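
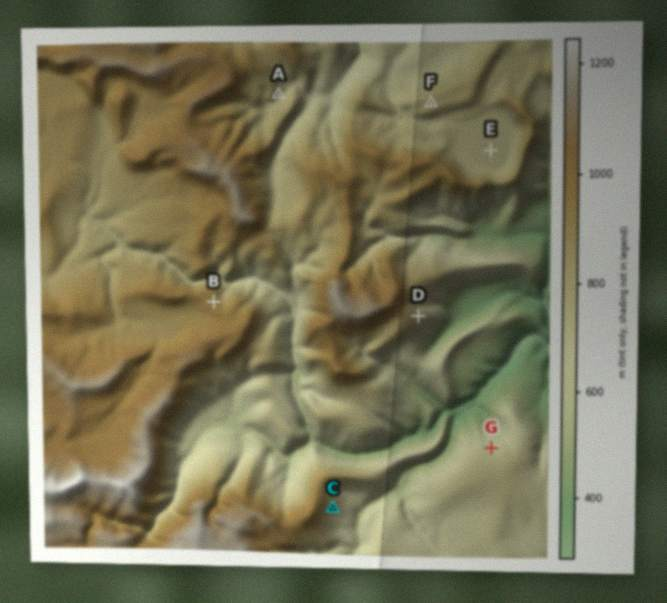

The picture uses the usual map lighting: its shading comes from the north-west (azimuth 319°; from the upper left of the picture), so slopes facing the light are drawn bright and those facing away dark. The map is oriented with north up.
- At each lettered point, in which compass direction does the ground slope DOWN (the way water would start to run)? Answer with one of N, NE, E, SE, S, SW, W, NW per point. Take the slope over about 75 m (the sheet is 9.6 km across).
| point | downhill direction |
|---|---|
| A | E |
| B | NE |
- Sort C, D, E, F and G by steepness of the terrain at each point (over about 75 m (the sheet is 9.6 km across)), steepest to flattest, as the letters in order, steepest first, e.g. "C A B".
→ C D G F E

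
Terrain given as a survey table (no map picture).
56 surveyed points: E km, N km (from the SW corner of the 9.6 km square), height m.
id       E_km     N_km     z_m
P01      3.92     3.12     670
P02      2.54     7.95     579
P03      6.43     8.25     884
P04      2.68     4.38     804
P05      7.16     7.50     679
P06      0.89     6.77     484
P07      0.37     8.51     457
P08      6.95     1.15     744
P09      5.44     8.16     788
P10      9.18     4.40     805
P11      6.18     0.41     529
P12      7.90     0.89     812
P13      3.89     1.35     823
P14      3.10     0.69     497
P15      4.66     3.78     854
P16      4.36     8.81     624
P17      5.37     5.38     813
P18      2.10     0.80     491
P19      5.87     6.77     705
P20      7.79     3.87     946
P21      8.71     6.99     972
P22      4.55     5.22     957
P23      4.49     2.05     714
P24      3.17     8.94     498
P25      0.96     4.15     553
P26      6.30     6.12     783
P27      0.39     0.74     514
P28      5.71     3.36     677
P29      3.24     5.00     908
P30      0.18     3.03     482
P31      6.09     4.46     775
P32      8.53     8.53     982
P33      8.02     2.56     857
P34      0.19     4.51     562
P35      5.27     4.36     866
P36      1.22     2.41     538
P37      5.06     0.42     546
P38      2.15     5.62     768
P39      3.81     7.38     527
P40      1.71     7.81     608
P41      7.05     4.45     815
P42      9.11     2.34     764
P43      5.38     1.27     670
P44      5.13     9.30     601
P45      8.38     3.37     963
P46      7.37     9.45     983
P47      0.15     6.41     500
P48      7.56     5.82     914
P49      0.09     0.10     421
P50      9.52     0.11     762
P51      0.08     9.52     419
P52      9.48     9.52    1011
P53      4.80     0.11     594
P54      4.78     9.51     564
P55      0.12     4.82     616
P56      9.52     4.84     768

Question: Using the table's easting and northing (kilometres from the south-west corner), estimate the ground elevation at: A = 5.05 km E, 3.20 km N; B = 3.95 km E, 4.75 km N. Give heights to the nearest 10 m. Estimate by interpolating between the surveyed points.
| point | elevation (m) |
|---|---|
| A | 720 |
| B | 900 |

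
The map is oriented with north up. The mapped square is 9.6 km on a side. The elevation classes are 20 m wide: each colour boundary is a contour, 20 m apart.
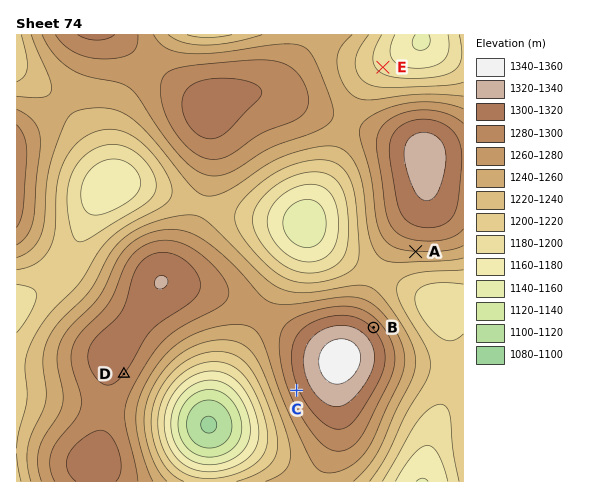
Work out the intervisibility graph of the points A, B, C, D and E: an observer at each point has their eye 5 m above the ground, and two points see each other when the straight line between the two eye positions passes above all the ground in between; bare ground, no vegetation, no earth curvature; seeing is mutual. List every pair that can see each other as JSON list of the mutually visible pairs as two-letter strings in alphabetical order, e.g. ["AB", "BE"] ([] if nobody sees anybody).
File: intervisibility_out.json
["AB", "AD", "CD"]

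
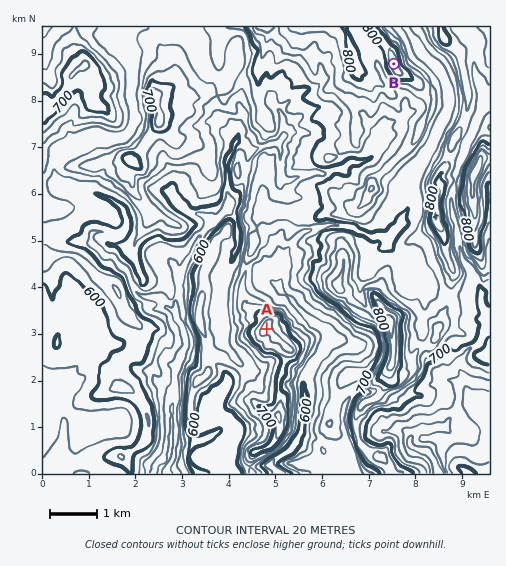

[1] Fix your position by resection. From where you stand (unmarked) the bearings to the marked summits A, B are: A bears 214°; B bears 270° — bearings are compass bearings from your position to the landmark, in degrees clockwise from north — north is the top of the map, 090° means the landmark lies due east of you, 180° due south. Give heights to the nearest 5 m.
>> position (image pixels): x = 445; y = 64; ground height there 725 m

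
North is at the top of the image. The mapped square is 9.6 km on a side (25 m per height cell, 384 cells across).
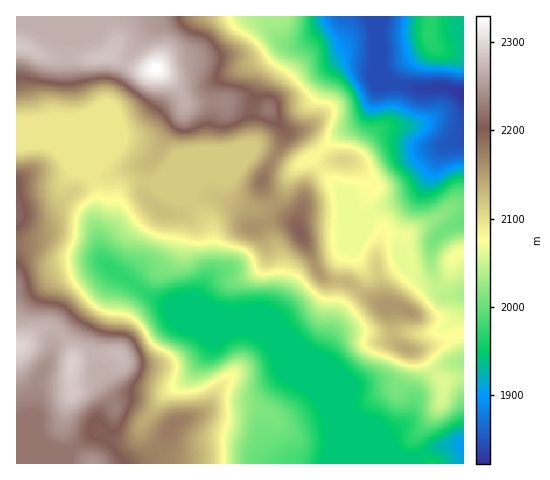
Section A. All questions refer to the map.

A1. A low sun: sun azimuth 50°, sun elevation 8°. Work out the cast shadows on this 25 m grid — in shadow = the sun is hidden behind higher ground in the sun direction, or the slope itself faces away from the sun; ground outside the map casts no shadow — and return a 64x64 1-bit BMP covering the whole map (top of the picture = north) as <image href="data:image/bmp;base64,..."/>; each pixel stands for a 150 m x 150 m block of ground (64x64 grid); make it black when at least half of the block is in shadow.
<image width="64" height="64" href="data:image/bmp;base64,Qk0+AgAAAAAAAD4AAAAoAAAAQAAAAEAAAAABAAEAAAAAAAACAAATCwAAEwsAAAIAAAAAAAAA////AAAAAAAAAAAAAAAAAAAAAAAAAAAAAAAAAAAAAAAAAAAAAAAAAAAAAAAAAAAAAAAAAAAAAAAAAAAAAAAAIAAAAAAAAAAgAAAAAAAAAAAAAAAAAAAAAAAAAAAAAOAAAAAAAAAD+AAAAAAAAAf/AAAAAAAAB/+AAAAAAAAH/4AAAAAAAA//AAAAAAAAD/wAAAAAAAAHAAAAAAAAAOeAAAAAAAAB5/AAAAAAAA/H8AAAAAAAH8fgAAAAAAA/48AAAAAAAD/zgAAAAAAA//MAAAAAAAD/8AAAAAAAAefgAAAAAAAf4+AAAAAAAB/jwAAAAAAAH+PAAAAAAAAP54AAAAAAMA/HgAAAAAB4B4cAAAAAAHAAAAAAAAAA4AAAAAAAAADAAAAAAAAAAIAAAAAAAAAAAAAAAAAAAAAAAAAAAAAAAAAAAAAAAAAAAAAAAAAAAAAAAAAAAAAAAAAAAAAAAAAAAAAAAAAAAAAAAAAAAAAAAB4AEAAAAAAAP5h4AAAAAAB/GHgAAAAAH/8AOAAAAAA//gAAAAAAAD/+AAAAAAAEP/wAAAAAAB4/8AAAAAAAHj/wAAAAAAA+P+AAAAAAPnw/wAAAAAH/8AQAAAAAAP5AAAAAAAAA8AAAAAAAAAHAAAAAAAAAA8AAAAAAAAABgAAAAAAAAAGAAAAAAAAAAAAAAAAAAAAAAA=="/>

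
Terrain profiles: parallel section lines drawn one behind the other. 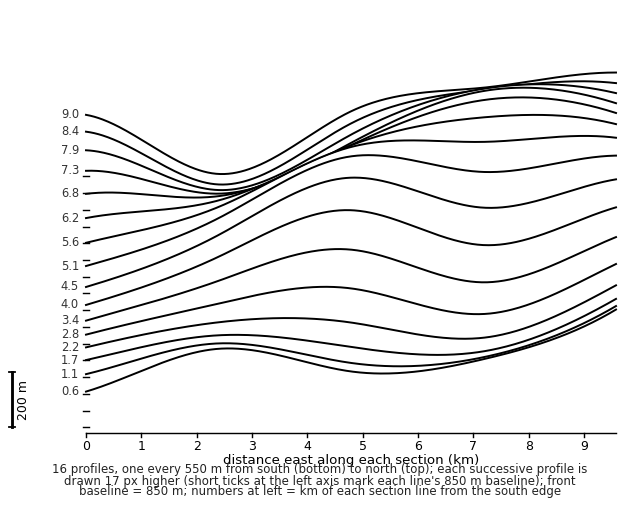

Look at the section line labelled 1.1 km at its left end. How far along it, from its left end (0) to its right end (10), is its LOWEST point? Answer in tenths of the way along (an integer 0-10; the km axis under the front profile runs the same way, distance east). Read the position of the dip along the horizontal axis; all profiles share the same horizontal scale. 0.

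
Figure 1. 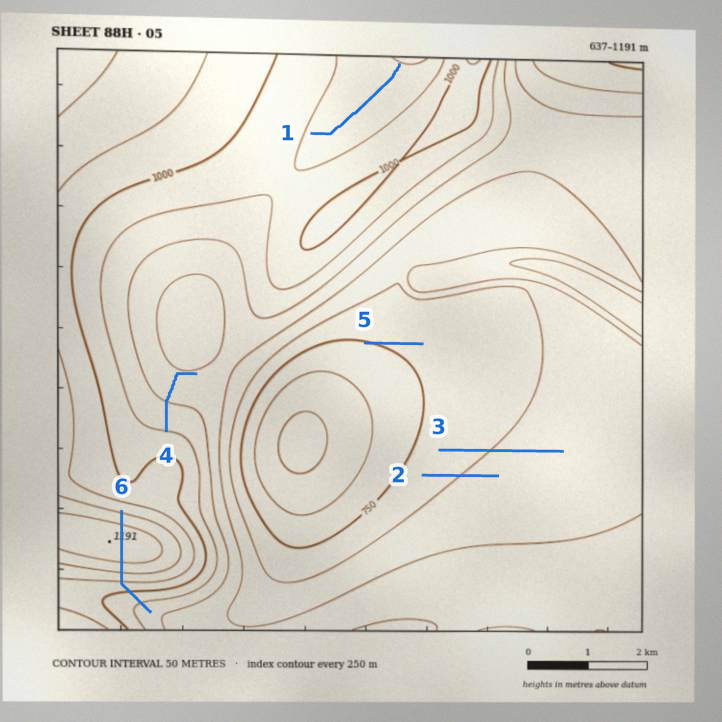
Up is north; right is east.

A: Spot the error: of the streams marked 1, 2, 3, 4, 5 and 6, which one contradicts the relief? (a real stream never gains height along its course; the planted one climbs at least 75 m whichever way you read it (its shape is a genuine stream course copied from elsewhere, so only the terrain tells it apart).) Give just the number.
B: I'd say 6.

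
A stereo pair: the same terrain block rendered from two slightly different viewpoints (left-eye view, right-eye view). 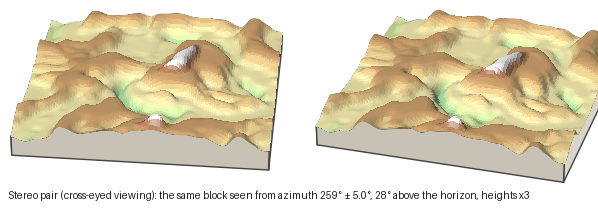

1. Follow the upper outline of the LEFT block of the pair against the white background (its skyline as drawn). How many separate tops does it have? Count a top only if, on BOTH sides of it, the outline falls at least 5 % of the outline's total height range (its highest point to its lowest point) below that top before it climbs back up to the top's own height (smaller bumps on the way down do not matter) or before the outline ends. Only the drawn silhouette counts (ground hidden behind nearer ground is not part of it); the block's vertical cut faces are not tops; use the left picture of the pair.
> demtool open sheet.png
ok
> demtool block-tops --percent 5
2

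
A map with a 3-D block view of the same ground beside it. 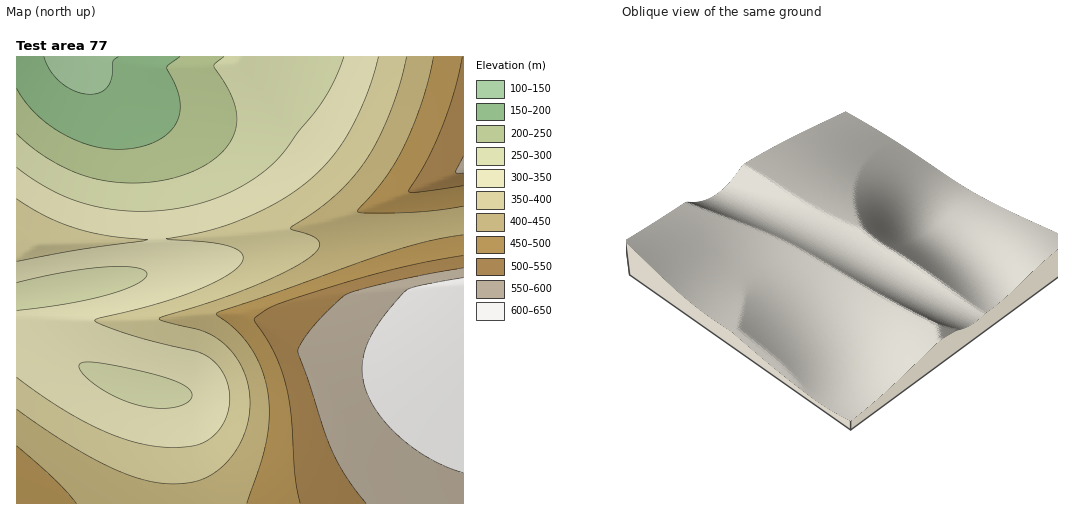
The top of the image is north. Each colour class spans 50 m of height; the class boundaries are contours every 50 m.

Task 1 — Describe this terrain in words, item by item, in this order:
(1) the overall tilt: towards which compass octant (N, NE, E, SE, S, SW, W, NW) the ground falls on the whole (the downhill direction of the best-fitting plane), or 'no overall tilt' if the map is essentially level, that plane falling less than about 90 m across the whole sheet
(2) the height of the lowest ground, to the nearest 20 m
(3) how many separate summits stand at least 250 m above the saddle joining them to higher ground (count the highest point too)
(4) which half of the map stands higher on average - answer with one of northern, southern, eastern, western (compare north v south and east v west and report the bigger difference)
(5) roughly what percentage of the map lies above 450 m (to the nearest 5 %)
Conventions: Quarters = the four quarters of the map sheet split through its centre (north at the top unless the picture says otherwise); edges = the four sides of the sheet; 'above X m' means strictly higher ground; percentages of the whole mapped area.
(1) The general tilt is down to the north-west (the land rises towards the south-east).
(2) About 140 m is the lowest elevation on the sheet.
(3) There is 1 summit with 250 m or more of prominence.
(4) The eastern half stands higher on average than the western half.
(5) About 30 % of the map lies above 450 m.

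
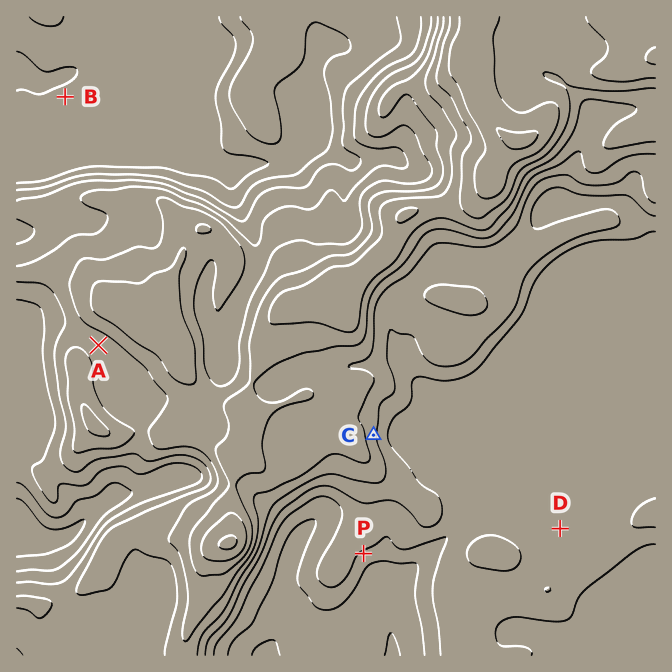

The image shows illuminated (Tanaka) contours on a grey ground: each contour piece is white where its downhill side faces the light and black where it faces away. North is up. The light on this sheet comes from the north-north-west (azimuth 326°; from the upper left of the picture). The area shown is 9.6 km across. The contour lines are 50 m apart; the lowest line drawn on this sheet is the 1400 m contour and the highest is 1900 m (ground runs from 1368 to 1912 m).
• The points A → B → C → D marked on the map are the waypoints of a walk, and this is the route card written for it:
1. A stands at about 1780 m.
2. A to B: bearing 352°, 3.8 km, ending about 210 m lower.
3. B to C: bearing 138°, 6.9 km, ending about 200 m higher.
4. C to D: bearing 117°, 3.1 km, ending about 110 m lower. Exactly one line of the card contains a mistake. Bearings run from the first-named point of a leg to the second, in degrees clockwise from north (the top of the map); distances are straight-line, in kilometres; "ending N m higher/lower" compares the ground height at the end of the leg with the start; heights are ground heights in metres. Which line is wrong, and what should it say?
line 1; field height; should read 1630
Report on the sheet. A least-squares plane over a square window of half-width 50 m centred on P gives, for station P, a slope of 12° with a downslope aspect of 148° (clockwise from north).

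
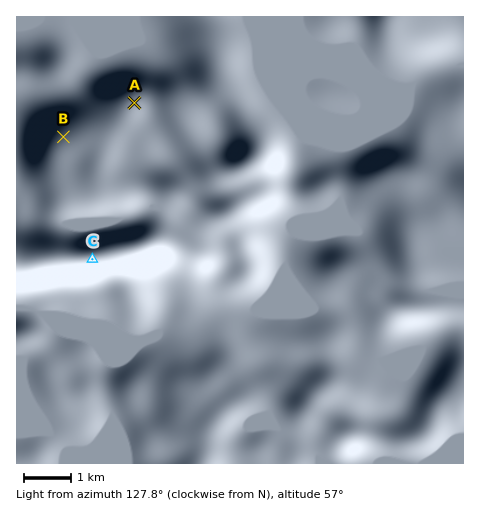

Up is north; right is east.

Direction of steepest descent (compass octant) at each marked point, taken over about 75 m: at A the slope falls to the NE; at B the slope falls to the N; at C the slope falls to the S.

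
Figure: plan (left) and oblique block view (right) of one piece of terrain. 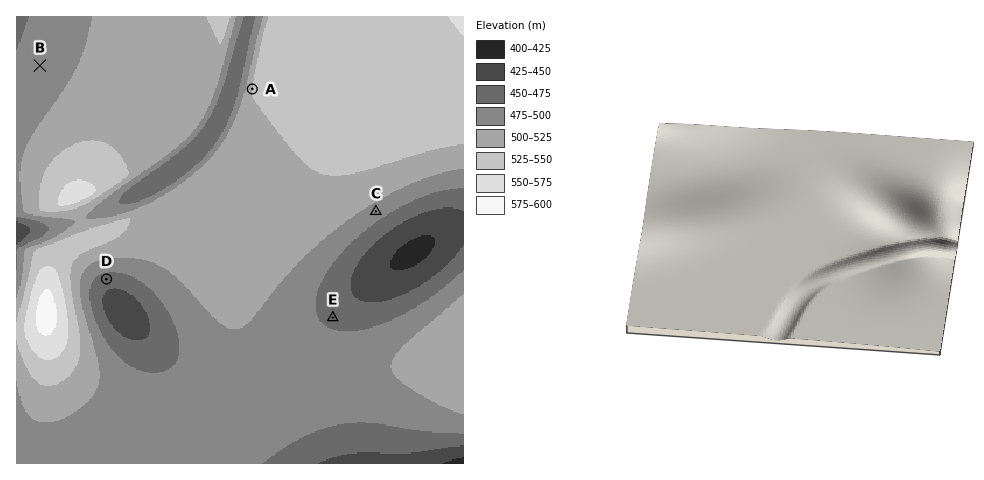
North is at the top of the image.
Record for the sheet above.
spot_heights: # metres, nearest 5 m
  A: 525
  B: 485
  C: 490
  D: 465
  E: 470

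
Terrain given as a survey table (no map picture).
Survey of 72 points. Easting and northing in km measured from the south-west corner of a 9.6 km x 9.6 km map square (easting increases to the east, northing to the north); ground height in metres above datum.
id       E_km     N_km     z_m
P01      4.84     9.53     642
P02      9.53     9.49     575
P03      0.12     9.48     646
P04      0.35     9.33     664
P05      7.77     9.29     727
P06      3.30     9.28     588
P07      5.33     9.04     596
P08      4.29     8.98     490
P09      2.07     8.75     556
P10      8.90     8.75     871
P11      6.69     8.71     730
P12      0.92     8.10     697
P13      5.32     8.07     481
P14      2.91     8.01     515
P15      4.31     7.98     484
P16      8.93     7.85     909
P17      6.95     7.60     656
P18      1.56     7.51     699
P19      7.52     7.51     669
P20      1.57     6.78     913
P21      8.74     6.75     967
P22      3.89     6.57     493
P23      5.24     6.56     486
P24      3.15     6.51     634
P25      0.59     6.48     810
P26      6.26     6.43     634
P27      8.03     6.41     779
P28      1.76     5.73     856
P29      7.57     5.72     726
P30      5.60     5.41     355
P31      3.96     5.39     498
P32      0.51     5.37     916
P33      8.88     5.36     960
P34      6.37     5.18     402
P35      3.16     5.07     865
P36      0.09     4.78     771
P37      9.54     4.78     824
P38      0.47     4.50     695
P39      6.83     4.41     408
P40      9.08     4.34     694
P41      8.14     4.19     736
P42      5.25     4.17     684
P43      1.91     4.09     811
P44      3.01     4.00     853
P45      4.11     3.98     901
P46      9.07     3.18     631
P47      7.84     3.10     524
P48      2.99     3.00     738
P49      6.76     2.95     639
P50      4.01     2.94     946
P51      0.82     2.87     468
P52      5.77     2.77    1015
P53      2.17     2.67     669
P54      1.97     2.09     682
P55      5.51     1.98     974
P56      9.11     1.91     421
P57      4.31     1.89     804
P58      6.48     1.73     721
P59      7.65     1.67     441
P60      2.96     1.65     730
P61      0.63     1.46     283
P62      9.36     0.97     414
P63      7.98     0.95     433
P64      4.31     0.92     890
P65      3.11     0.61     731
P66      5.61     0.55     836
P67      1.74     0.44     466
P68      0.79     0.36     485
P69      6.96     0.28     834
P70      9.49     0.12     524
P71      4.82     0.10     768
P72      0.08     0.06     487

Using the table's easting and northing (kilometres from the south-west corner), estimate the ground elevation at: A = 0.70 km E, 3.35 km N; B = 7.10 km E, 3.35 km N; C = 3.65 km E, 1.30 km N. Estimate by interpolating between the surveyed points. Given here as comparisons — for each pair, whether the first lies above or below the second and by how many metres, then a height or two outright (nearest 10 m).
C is above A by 230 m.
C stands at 780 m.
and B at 580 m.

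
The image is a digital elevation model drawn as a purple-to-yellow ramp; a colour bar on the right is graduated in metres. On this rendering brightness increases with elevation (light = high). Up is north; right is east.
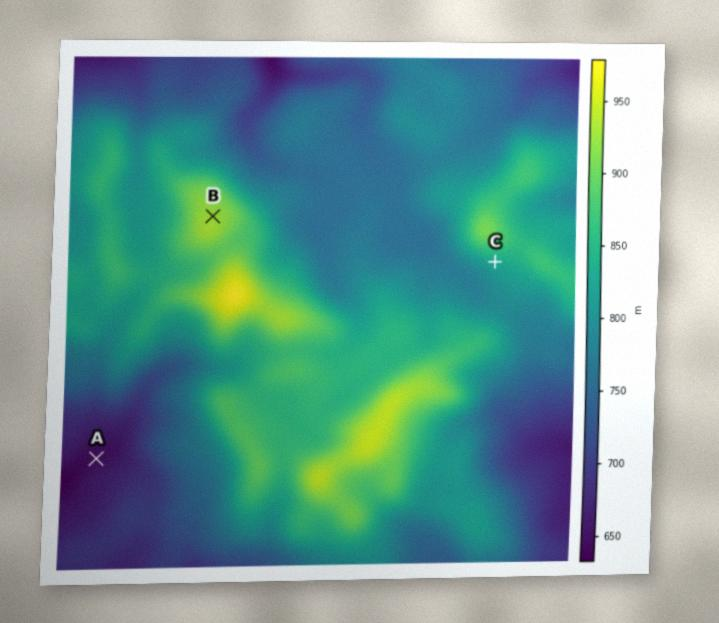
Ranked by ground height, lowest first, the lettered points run A C B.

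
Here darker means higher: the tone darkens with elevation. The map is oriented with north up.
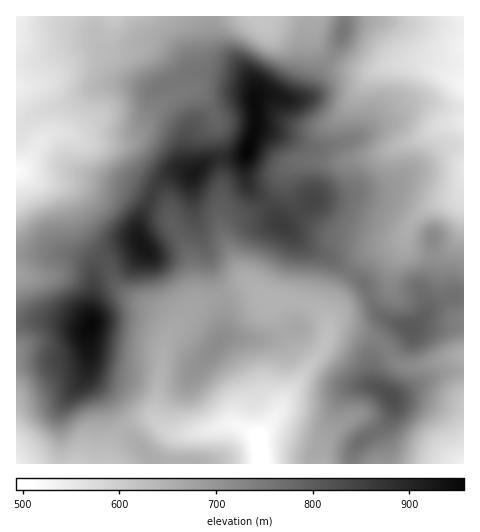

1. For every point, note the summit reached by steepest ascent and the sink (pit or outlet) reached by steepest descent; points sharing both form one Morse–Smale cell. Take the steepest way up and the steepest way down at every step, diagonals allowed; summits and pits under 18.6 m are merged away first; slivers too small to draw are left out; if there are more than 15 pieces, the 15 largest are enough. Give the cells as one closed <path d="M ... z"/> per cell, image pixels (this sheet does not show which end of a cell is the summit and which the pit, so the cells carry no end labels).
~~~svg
<path d="M330 59l-7 8-12 24-6 7-18 2-16-6-12 0-4 4 1 28-11 36 1 17 3 8 19 17 10 18 21 19 14 9 19 9 18 14 20-20 28-9 7-6 2 8 10 7 10 2 18-2 13-14 6-17 0-139-27-15-16-4-26 0-30 8-21-5z"/><path d="M209 16l-113 0-1 18 5 13 18 13 13 17 20 12-25-5-23 1-35 20-18 3-16 7-10 9-8 2 0 43 4 0 8-8 11-20 8-6 7-2 17 1 27-15 10 0 18 5 11 0 34-26 19-8 9 2 4 4 13 21 4 40 5 1 20-3 11-29 0-36-8-15-11-11-14-8-7-8-4-9z"/><path d="M252 287l-6 0-17 8-33 9-10 9-17 22-6 14-3 39-5 22 1 10 10 10 8 4 15 0 45-10 14 6 10 10 18-24 11-20 15-19 2-10-13-19-19-40 10-7-13-3z"/><path d="M245 155l-24 4 2 28-3 36 3 11 21 44 20 18 18 5-10 7 19 40 12 16 2 9 17-22 4-9 4-28 10-26 11-15-19-14-28-14-26-23-5-12-26-28z"/><path d="M103 260l-4 3-5 9-3 54-13 2-26-8-35 3-1 37 30 1 23-2 13-5 5-5 1-4 2 9-3 16 1 7 20 25 11 22 6 5 18-9 13 0-1-10 5-22 2-32 2-12 7-12 0-9-10-11-23-10-15-11z"/><path d="M346 328l-14 0-3 2-7 21-35 45-13 23-14 16-1 10 3 19 89 0 1-8 5-10 31-25 5-9 0-13-4-5-11-6-5-5-1-5 1-18 11-14-14-9z"/><path d="M88 345l-1 4-5 5-13 5-23 2-30 0 1 103 91-1 1-15 6-10 8-8-8-12-7-16-20-25-1-7 3-16z"/><path d="M384 346l-6 5-5 9-1 18 1 5 5 5 14 9 2 6-1 9-5 9-7 8-17 9-7 8-5 10 0 7 111 1 1-108-12 1-40 10-13-3z"/><path d="M194 90l-12 2-11 6-31 25-14 1-18-5-10 0-18 11-13 4 18 10 8 8 8 15 9 8 42 19 5-8 14-12 5-3 17 3 14-12 14-4-5-41-13-21z"/><path d="M95 16l-79 1 1 109 7-2 10-9 9-5 25-5 35-20 23-1 25 5-20-12-13-17-18-13-5-13z"/><path d="M62 133l-8 0-11 4-15 24-12 10 22 9 17 5 8 7 18 45 21 22 17-11 20-6-2-6 1-14 15-27-43-20-9-8-8-15-8-8z"/><path d="M316 16l-106 0 0 9 6 23 7 8 14 8 11 11 8 15 0 8 3-4 12 0 16 6 11 0 7-2 6-7 9-21 9-10-15-19-2-7z"/><path d="M221 158l-14 4-14 12-10-3-12 3-14 12-4 8 15 12 4 18 17 28 6 34-2 22 9-6 13-2 28-12 10-2-12-12-18-40-3-11 3-36z"/><path d="M463 16l-117 0-3 18-9 18-5 7 15 8 21 5 30-8 26 0 16 4 26 14z"/><path d="M153 194l-15 28-1 14 3 6-21 6-17 11 18 29 18 14 15 6 13 8 5 7 1 9 23-28-3-40-7-19-13-21-4-18z"/>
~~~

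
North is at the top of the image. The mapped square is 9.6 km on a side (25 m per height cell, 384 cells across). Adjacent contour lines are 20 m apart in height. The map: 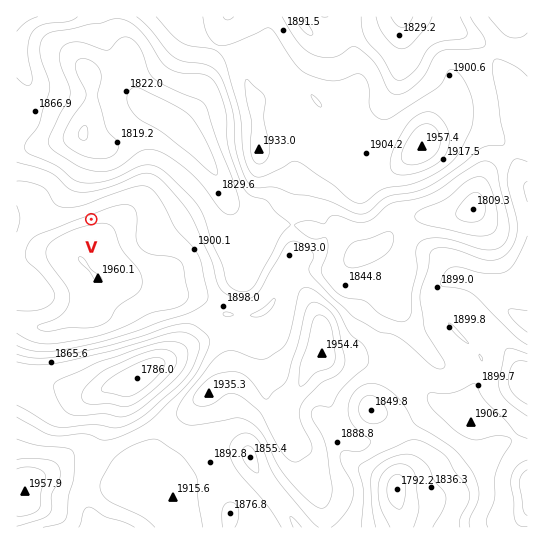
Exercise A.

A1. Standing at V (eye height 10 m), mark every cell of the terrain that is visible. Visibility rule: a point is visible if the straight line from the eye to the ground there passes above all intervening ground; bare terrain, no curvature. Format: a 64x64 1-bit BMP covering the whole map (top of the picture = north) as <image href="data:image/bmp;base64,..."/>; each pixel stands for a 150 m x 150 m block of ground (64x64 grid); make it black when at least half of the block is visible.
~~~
<image width="64" height="64" href="data:image/bmp;base64,Qk0+AgAAAAAAAD4AAAAoAAAAQAAAAEAAAAABAAEAAAAAAAACAAATCwAAEwsAAAIAAAAAAAAA////AAAAAAAAAAAAAAAAAAAAAAAAAAAAAAAAAAAAAAAAAAAAAAAAAAAAAAAAAAAAAAAAAAAAAAAAAAAAAAAAAAAAAAAAAAAAAAAAAAAAAAAAAAAAAAAAAAAAAAAAAAAAAAAAAAAAAAAAAAAAAAAAAAAAAAAAAAAAAAAAAAAAAAAAAAAAAAAAAAAAAAAAAAAAAAAAAAAAAAAAAAAAAAAAAAAAAAAAAAAAAAAAAAAAAAAAAAAAAAAAAAAAAAAAAAAAAAAAAAAAAAAAAAAAAAAAAAAAAAAAAAAAAAAAAAAAAAMAAAAAAAAABwAAAAAAAAAYAAAAAAAAADAAAAAAAAAA8wAAAAAAAAP/AAAAAAAABw8AAAAAAAAOBwAAAAAAAA4HAAAAAAAADA8/gAAAAAAAD3/gAAAAAAAP//AAAAAAAA///AAAAOAAB//8AAA/4AAH//4AAP/gAAP/hwAH//AAA/+DAA//84AD/8AADv//wAAP4wAeH//AAJ//gB4H78AA///APgH/4AD//8B8AH/gAP//wPwAD+AA///H/AAB4AD////8AADgAP////wAACAA/////AAAAAD////8AAAAAP////gAAAAA////+AAAAAD////wAAAAAP////AAAAAA////8AAAAAD///+AAAAAAP///wAAAAAA///+AAAAAAD///wCAAAAAA=="/>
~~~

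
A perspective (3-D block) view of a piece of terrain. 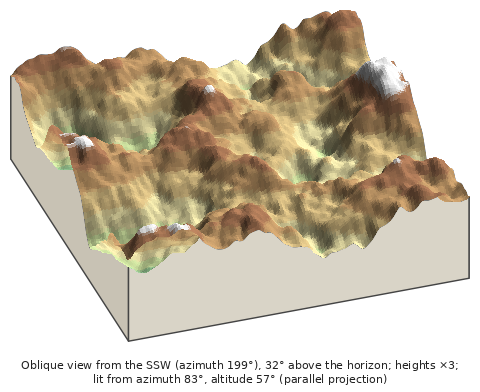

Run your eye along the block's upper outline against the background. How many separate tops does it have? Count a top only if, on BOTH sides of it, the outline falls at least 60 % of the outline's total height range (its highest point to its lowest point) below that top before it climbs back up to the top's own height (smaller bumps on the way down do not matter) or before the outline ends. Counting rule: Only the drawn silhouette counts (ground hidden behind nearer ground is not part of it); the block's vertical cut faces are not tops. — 0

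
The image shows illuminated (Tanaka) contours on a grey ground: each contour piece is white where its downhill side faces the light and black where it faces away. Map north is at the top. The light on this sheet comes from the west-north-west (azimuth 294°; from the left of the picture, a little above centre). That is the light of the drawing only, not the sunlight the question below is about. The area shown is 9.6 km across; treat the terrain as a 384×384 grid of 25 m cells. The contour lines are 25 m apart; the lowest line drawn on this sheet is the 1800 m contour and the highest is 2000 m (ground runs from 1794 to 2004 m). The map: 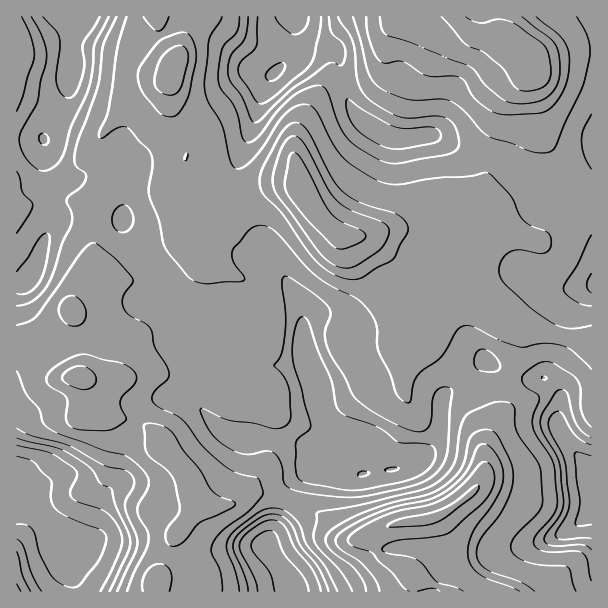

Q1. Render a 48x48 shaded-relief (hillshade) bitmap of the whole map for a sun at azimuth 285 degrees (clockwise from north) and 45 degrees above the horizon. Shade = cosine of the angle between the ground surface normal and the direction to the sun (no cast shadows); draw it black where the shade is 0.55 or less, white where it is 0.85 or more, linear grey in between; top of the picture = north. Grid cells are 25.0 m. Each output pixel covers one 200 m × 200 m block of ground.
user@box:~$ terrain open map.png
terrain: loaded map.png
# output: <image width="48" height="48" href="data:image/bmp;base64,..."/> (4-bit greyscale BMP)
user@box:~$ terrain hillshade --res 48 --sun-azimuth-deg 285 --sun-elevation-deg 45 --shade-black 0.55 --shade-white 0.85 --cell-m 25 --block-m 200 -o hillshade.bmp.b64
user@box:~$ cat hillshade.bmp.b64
<image width="48" height="48" href="data:image/bmp;base64,Qk32BAAAAAAAAHYAAAAoAAAAMAAAADAAAAABAAQAAAAAAIAEAAATCwAAEwsAABAAAAAAAAAAAAAAABEREQAiIiIAMzMzAERERABVVVUAZmZmAHd3dwCIiIgAmZmZAKqqqgC7u7sAzMzMAN3d3QDu7u4A////ADRnib3tuWaIdTNGeKzLu6mYiIiIdmZ3djRniazuyWV4dTNXiby6qqmHeIZmd4iIZTRniJveynZ4dCRomryqqpiHeHRGiIiIdUV4iJrO2oZnYhV5rMy6iHeHiHQ2d2aJh2Z4iInNy6dWUgNpvczMqHZ3d2Q1d1NHmYeIiInMurllZBA4vLq8y6iHZlREV2MSeIiIiIrMqKqXZkImmpmavMupmGQzRnYgNoiZmIm8qZqYZ2VWiIiJq7u7zKZCNXdAJYiaqYiruaqWZ4d2Z4iImqu7zdtjJGcxNoiJqpiKqaqGZ4h1Voh3iZqrze6kJGYwNoiZmqiJmZhmd4iGVoh3eIiazd7GNGYxRneJmZiJqYZmd3iHZnh3iId4rN23RWUiV4d4iId4qnVmZnmYZnd3iJh3i8ynVmQliYiJh3d4mXZlZ3iHZmd3iJmGacuoZlJIu5maqHd3h3dmeIiHZWeIiJmGWLqYdkJJy4iaqXdmd3d4iIiHZWiZmZiGWKqYh1NJvJmZmHdlZ3d4iIiIVWmqmZiGV5qYh2ZYu5qql3d2Vnd3iIiHVXm6mZiHZomYh2eIq5m7qHd3Z3Z4iIiHVYq5mYiIdmeImFaJmYiaqYiHd3Z4iHd2RZupiIiIh2Z4mHZ4iIiJmIiIh3d4iId2NaupiIiIh3Z4mId4iIiJh3eIh3eIiIiGNaupiIiIiHeIiIiIiImZhmeIh3iIiIiGRpqpmIiIiIiIeIiIiKq7hmd3d4iIiImGVomZmIiIeIiIiId4iLvLl3d3d4iId4h2V4mYiIiHeIiIiHd3d5vcmHd3d4iIiIh2eJmId3iIiId3d3d2ZXnMqYd3iIiIiId2iZmHZWeIiId3d3h2VWi8qYh4iIiIiId3iaqXVVZ4iIh3d4h2VWesuYiIiIiIiId4mrqXZVVniId3eIh3ZVaLuYeJmYiIiId4q7mIdlVXiIh3eIh3ZmZ5qoZ6qYiIiIiJq6iId2ZneImHd4h3Z3Z4mYZ5qYiIiIiKu5d3d3d3iImYd4h3d3eImYd5mYh4iImaunVWd4iIiIiId4h3d3iImZh4mZh3iJq7uWRGeIiIiIiIiIiHd2eZmZmImZh3eJq8uFNXeIiYiIiIiIiId2eaqZiImal3Z4rMuERXd3iZmZmIiIiHZmabyoiIiamHZnrNt0Rnd3iZmamYiIiHZVaLy5iIiJmHZmnNx0VmZ3iJmqqYiIiHVEaKvKiIiJh3dljNuFVVZ4h3iaqYd3d3VEV5rLmImYd3dka9yXZFeJh2aJmYd3ZmZUVorMqImYZWZkWd2oZWiZiHd4mZh2VFZURXnNuZqoVFVUWM3JZYqpiId5qpmHUzVkRGnNuqq4QkREV5zLh5uoiId4qpmYYyRURFjNyqu6UjM0Z4m8qKyoeIh3iZmYYyRVQ0e9yqq7czM0Vnirqby5eIiIiZmYZDRURFe9ypqrhUREVmeaqr3JiIiJiJmHZEVkRWes25mZh2ZTNXebury5iIiZiJl2VVZzRXic7bmHeHZTJGebzLu6mHiIiIhlVndw=="/>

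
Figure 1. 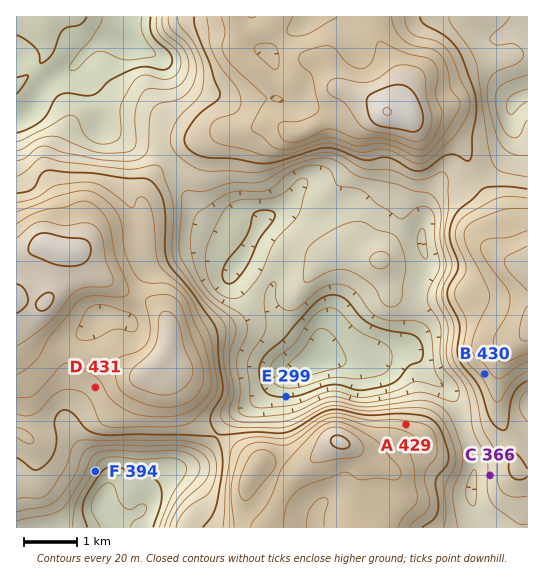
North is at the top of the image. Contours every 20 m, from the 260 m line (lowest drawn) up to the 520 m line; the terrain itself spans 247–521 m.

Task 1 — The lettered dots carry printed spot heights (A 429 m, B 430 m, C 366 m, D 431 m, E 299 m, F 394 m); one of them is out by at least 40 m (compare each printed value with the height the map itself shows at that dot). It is F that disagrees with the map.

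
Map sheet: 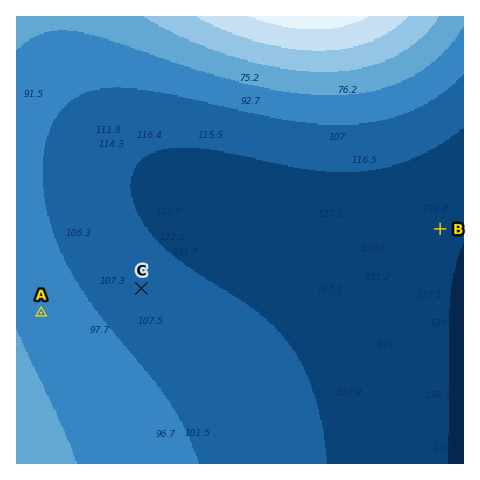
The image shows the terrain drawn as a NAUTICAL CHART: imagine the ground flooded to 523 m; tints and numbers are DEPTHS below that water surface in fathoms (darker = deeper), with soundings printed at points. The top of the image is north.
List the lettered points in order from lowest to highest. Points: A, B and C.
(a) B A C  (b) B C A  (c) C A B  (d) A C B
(b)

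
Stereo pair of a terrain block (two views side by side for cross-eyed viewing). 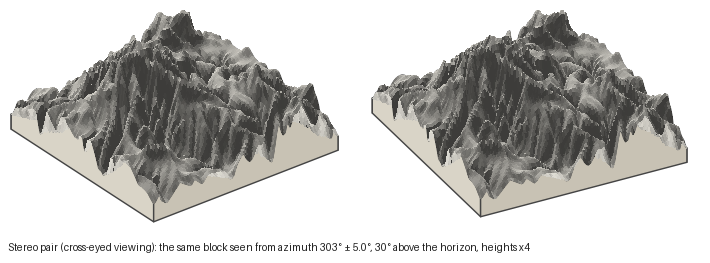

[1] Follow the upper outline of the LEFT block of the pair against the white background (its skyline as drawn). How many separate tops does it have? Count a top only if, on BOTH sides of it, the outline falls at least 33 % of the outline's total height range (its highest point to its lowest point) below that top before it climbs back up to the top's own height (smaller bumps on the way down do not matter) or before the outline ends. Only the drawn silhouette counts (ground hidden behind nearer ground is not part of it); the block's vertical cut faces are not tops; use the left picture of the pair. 1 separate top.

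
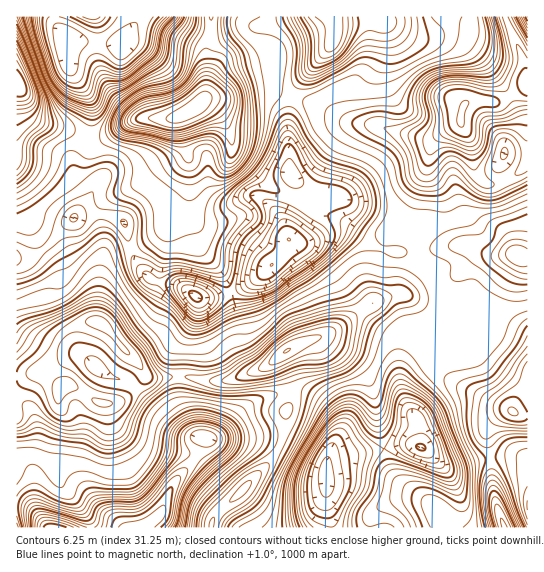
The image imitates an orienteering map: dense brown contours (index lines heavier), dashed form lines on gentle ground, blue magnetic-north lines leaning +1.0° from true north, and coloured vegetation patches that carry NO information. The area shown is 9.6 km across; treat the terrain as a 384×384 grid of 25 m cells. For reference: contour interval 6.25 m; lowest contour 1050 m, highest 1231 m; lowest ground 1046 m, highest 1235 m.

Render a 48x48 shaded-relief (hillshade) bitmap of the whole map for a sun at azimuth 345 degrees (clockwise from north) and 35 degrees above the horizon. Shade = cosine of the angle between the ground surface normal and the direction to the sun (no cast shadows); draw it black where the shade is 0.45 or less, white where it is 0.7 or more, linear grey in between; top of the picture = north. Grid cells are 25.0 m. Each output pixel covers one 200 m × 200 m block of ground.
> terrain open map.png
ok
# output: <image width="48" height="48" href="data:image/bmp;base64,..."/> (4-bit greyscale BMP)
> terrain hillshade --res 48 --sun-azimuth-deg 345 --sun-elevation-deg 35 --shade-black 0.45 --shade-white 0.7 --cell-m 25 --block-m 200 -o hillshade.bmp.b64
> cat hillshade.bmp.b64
<image width="48" height="48" href="data:image/bmp;base64,Qk32BAAAAAAAAHYAAAAoAAAAMAAAADAAAAABAAQAAAAAAIAEAAATCwAAEwsAABAAAAAAAAAAAAAAABEREQAiIiIAMzMzAERERABVVVUAZmZmAHd3dwCIiIgAmZmZAKqqqgC7u7sAzMzMAN3d3QDu7u4A////AGQhATVURGm7qoQ0VmeJmZmHZmd3iJh5mGQhEjRDM0eru5YzRmZ4maqYdnd4iZh5h1QzREMhESWbzLlkRVVniaqph3iJmZiZhlRWZlQyIhN73MuXVFVWeJqpiImqupmphmZndmVVVCFJzdzKdENGeIiZmZq7upmph3d3dmZmZkI2nN3Mp0IkZ4iZmrzLmImYd3d3ZmVVZlQ1et3LuWIBV3iJmrupdneHd2ZmVVVERmVWiau6qXQQJnd3eIiHZmZmZUVVRFVURWVFZ3iIiIYwBGdlVmZ3Z3dlQ0RURFVlVWUyIzRnd3ZSAlZlVWd2Z4dlM2ZVVmZlVFZCESNXd3dkITVVVWZmeIh2ZnZmZmd3ZEVUMjNGeIhlQiNVVVVFd4iIiHZ3dnmZhTNEQzMzRnh2VDNWVENFeImqmHZ4iJmZhlVVVmZDM0VlRDRmVERWiJqqmIh4mYiHZniImqqYZDNEMzRWZVZ3iZmqqZmIiHd2Z5mqqqu8uFM0QzRWZWd4iIiaqqmYd2ZmeZiZqZms3KdVVVVWZmd3iIiJqpmYdmZnmpiJqqmavduYdmZWd3d3d3iImqqqh2Z4mZiJvcuprN3LqHZlZ3d3d3eImavMupiZmZmavdy7q7zMy6hlVmd3d3d4iaq83MuqmJmqq8zMzMu7zLmGVVZ3d3iIiZmavMupmaqpiIms3uy6qqqYdmd3eIiImaqYmqqYmZh2VEZ5ve7bqZmqmYh3iIiJmqqpmZmYiHZCIjVnis3tupmZmZiHeIiJmpmqmZmIhlUyI1VVZ5vd3KmZmZiIiIiJmXeJmZmIdlVUVmZlVnms3bqYiIiIiIh3h2Z4mqqYh2Zmd2VVVXiJq7uYd3d3d3dmZmd3mqqpiHd3d2VERWZmeJqod3d3ZmZmVnd2eZmYeId3d3dlVVVVZ4qph3d3ZmZmZmZ2Z3h2Z4h3d3iHdlVWeJmqiHd2Z2VUVVVmZXd2Vnd3dmZ4hlZ3iIiIh3ZVZmQzREVWZmeHZnd2ZlM1ZniId3d3h2VFZlVUM0VWZmeIh3dmVlMRRniHZVVnd3ZVVlZ3VEVmZmVnh3dmVmQRJWd2VERWd3dlVWaJhlZnZmVWd3ZmZnYyI1Z2VVVmZ3dlRVVomGVmZndlREREVWdkM0ZmZmZmZnd2RERWeFRFZ4h0ERERIkZlVEVmZ2ZmZ4iHVFVVZ2RFeJmXMiIyETVmZUVnd3d3iaqYdmVDVlRXmru7qHh2UzVWZlVneImZmqqYh3VDRURpvMzN7cy6hlVWZmZ4iImaqZmHiHZmVEV6zMvO/+7tuYd3d3eJmIiZmZmZmZmYdmeKu6rO/+7u26mYd3ebupiImavMzMu6h3iJmZrN/+zMy6mYd3eK3bmImave7ty6mXh4iJqrzuyqu6mId3ZovduZmaq83Mu6mXh3eImYnNypqZmIiHdmi8yqmZmqqqqpiXh3d3d3iauqqYiYiIh3eKuqqZmIiImYiod3dlVmeJzLuXeIiIiId4mZmZiHiIiHiod3ZURWeJzsuXd3eIiYiIiIiIh3eIh2iQ=="/>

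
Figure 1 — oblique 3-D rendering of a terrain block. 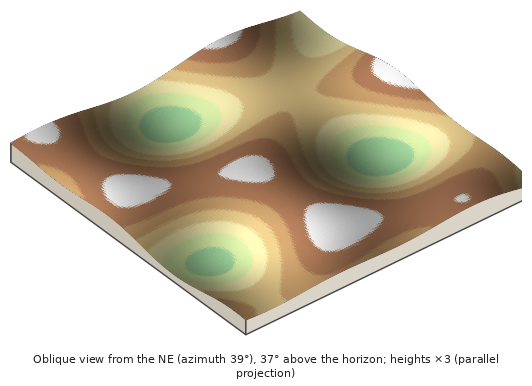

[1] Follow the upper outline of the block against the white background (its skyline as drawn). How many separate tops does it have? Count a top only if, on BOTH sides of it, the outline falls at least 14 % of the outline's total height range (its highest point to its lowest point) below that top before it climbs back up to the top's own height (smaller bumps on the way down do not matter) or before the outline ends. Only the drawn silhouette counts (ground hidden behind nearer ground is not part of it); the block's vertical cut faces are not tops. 1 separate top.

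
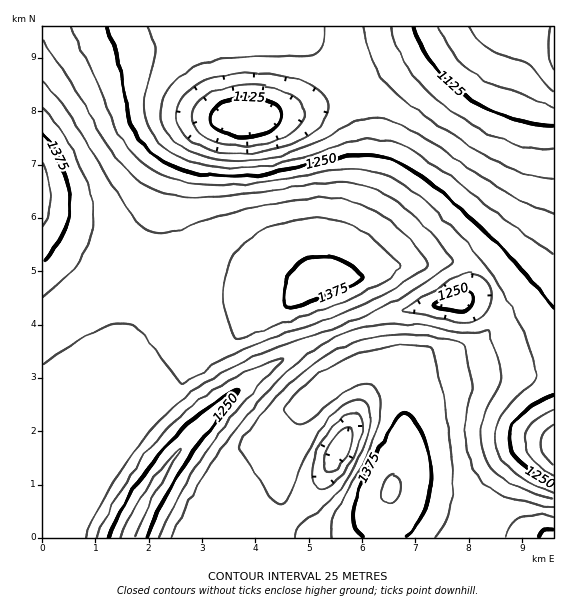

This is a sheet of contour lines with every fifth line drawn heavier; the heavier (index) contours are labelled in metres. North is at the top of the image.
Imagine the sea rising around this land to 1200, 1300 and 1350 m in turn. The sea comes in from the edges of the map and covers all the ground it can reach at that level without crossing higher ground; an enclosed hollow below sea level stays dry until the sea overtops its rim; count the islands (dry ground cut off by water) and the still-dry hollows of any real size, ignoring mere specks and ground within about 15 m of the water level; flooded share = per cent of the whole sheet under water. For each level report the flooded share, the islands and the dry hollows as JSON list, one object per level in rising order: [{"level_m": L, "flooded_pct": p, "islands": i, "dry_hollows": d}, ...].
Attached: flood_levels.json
[{"level_m": 1200, "flooded_pct": 17, "islands": 0, "dry_hollows": 0}, {"level_m": 1300, "flooded_pct": 47, "islands": 0, "dry_hollows": 1}, {"level_m": 1350, "flooded_pct": 85, "islands": 1, "dry_hollows": 0}]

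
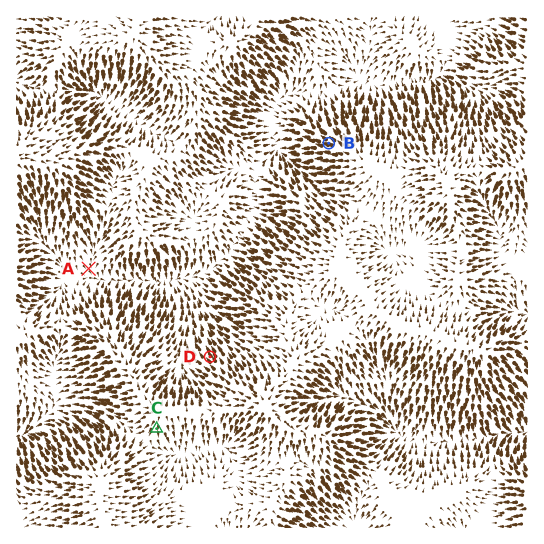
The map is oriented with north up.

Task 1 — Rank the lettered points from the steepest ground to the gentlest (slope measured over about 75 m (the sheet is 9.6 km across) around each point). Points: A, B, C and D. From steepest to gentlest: B D C A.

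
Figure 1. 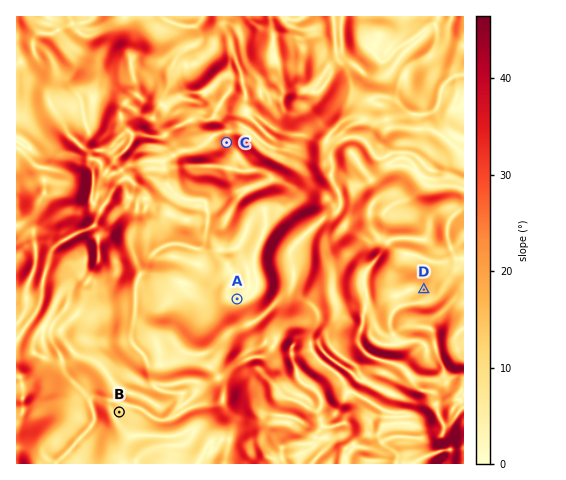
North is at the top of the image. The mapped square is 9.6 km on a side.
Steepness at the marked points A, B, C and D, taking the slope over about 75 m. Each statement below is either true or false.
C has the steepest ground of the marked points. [true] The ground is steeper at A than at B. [false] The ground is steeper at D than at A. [true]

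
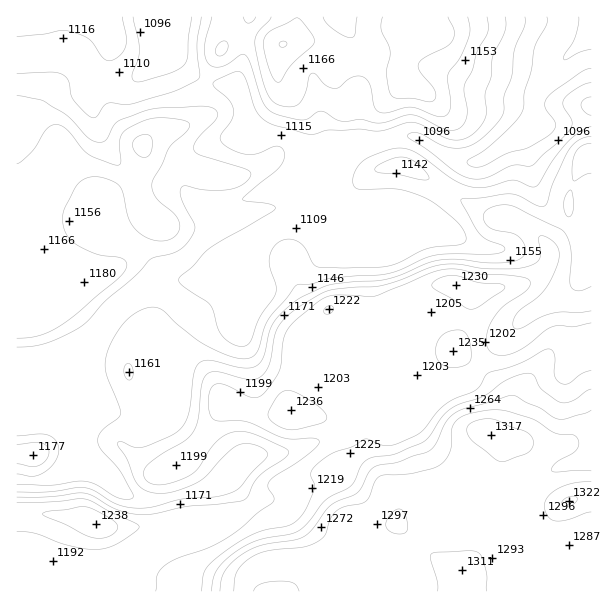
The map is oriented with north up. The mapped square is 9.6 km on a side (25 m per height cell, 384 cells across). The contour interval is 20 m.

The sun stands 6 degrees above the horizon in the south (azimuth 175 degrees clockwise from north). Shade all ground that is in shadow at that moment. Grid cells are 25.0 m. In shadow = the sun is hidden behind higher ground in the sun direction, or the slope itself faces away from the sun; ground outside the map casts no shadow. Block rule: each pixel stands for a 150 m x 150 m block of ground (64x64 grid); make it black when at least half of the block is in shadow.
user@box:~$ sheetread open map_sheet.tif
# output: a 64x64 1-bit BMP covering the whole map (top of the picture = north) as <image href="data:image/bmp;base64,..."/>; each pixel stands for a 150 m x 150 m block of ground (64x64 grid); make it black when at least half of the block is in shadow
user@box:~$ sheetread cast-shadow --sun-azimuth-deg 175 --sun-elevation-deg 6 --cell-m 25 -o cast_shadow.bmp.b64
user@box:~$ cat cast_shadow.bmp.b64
<image width="64" height="64" href="data:image/bmp;base64,Qk0+AgAAAAAAAD4AAAAoAAAAQAAAAEAAAAABAAEAAAAAAAACAAATCwAAEwsAAAIAAAAAAAAA////AAAAAAAAAAAAAAAAAAAAAAAAAAAAAAAAAAAAAAAAAAOAAAAAAAAAA/gAAAAAAAAD/wAAAAAAAAH/gAAAAAAAAf+AAAAAAH+A/8AAAAD///x8eAAAAP///wA8AAAA//gAgDwAAAz/8AAAGAAAD7/gADgAgAADB4AAHgHgAAAAAAAAAfgAAOAAAAAA/AAA8AAAAAB8AABgAAAAABgAAAAAAAAAAfwAAAAAAAAB/AAAAAAAAAH8AAAAAAAAAfwAAAAAAAAA+AAAAAPAAAATAAAAA+AAAAEAAAAD4AAAAAAAAAPAAAAAAAAAAAAAAAAAAAAAAAAAAAAAAAAOAAAAAAAAAA+AAAAAAAAAD/AAAAAAAAAH/8AAAAAAAAH/+AwAAAAAAP///4AAAAAA////gAAAAAB///8AAAAAAD///gAAAAAAAH/wAAAAAAAAH8AAAAAAAAADgAAAAAAAAAAAAAAAAAAAAA4AAAAAAAAAPgAAAAAAAAB8AAAAAAAAAfwAAAAAAAAD/AAAAAAAA/4AAAAAAAAA+AAfAAAAAAAwAA8AAAAAAAAADwAPgAAAAAACAA/AAAAAAAAAB4AAAAAAAAAHAAAAAAAAAAAAAAAAAAAAAAAAAAAAAAAAAAAAAAAAAAAAAAAAAAAAAAAAAAAAAAAAAAAAAAAAAAAAGAAAAAAAAAAIAAAAAA=="/>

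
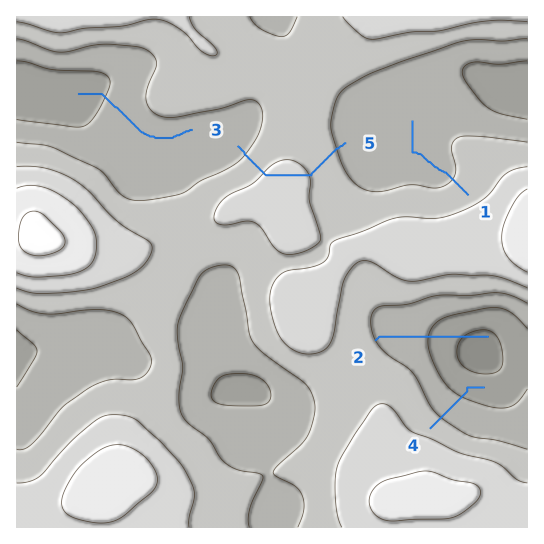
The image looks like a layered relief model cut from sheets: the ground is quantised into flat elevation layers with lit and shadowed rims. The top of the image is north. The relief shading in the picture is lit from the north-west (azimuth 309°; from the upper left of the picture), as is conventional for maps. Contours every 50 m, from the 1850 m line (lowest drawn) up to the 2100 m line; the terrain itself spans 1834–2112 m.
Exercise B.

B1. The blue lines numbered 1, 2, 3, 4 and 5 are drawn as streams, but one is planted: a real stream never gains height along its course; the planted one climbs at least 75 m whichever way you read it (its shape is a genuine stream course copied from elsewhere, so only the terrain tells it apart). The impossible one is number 5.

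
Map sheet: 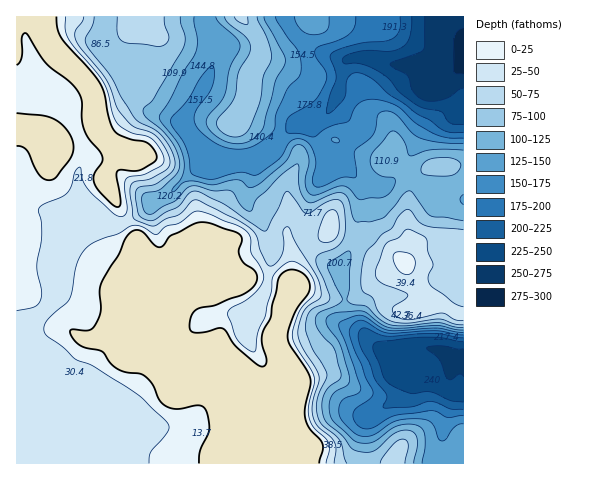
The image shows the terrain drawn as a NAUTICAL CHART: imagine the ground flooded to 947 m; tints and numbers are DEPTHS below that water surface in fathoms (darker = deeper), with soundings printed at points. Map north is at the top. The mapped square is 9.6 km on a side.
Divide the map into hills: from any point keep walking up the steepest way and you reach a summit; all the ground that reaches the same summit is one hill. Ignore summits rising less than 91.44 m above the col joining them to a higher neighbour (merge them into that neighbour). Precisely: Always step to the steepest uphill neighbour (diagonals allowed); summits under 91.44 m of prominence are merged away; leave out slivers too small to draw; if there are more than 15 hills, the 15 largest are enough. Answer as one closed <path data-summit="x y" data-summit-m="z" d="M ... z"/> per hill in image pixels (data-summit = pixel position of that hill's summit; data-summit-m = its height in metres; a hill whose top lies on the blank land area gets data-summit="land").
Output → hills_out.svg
<path data-summit="land" d="M463 16l-179 1 7 14 13 12 16 9 27 8-4 9-4 21-9 20-7 8-11 6-19 3-17 19-16 10-11 4-29-2-21 10-14 10-14 15-19 9-4 7-5 4-23 12-15-1-7 2-19 15-13 21-7 32-8 12-15 14-20 2 1 142 447-1 0-105-10 1-10-7-20-5-19 1-10 5-14-5-20-17-13-8-3-7-1-22 1-35 9-18 4-14 3-31-1-14 21 6 8-4 9-9 6 0 33 21 27 3z"/><path data-summit="land" d="M105 16l-89 1 0 86 34 4 12 6 11 10 12 27 0 8-7 14 2 22 29 27-31-13-18 3-25-1-6-6-8-24-5-2 1 144 19-2 15-14 8-12 6-29 7-15 16-17 17-9 15 1 14-7 13-8 5-8 19-9 24-23 28-12-21-8-21-27-30-11-11-10-7-10-5-12-13-23-10-14z"/><path data-summit="403 263" data-summit-m="916" d="M404 175l-6 0-9 9-8 4-21-5 1 13-4 36-13 33 1 51 4 8 36 27 10 2 10-5 19-1 20 5 10 7 8 0 2-2 0-157-16-4-11 0z"/><path data-summit="241 17" data-summit-m="819" d="M284 16l-78 1 1 9 11 14 0 9-11 32-24 41 2 8 17 20 12 6 16 4 23-2 10-3 13-9 17-19 19-3 11-6 7-8 9-20 4-21 4-9-27-8-16-9-13-12z"/><path data-summit="land" d="M22 104l-6 0 0 72 5 4 8 24 4 4 8 3 37-3 31 13-29-27-2-22 7-14 0-8-12-27-11-10-12-6z"/>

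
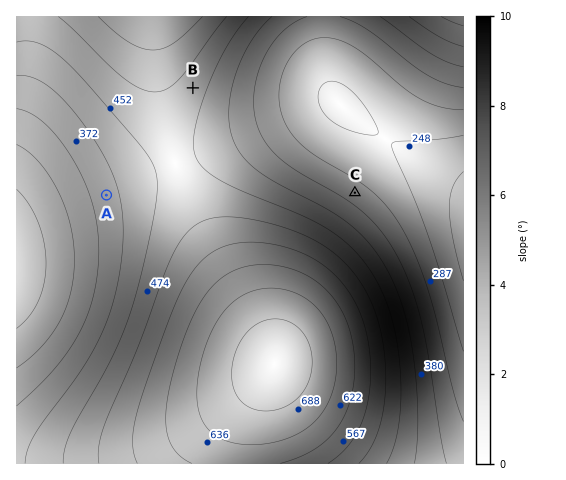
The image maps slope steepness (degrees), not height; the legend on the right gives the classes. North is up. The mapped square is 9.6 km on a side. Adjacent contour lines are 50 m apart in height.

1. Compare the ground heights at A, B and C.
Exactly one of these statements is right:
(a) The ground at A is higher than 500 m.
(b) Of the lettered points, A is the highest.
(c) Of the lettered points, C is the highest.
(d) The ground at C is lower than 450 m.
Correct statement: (d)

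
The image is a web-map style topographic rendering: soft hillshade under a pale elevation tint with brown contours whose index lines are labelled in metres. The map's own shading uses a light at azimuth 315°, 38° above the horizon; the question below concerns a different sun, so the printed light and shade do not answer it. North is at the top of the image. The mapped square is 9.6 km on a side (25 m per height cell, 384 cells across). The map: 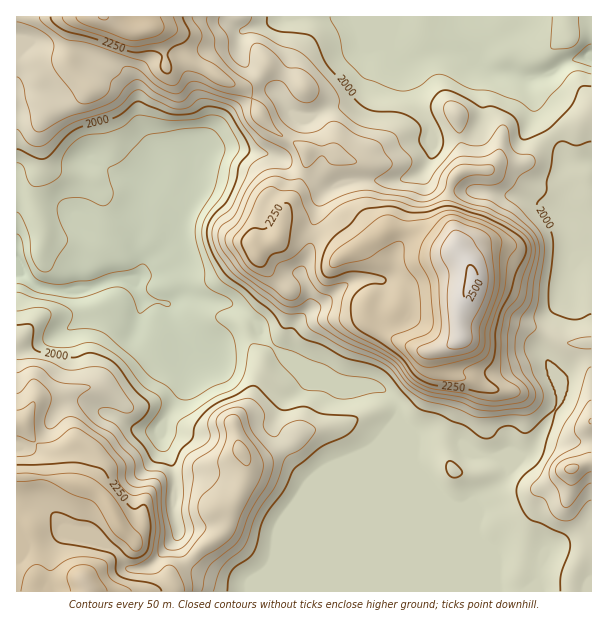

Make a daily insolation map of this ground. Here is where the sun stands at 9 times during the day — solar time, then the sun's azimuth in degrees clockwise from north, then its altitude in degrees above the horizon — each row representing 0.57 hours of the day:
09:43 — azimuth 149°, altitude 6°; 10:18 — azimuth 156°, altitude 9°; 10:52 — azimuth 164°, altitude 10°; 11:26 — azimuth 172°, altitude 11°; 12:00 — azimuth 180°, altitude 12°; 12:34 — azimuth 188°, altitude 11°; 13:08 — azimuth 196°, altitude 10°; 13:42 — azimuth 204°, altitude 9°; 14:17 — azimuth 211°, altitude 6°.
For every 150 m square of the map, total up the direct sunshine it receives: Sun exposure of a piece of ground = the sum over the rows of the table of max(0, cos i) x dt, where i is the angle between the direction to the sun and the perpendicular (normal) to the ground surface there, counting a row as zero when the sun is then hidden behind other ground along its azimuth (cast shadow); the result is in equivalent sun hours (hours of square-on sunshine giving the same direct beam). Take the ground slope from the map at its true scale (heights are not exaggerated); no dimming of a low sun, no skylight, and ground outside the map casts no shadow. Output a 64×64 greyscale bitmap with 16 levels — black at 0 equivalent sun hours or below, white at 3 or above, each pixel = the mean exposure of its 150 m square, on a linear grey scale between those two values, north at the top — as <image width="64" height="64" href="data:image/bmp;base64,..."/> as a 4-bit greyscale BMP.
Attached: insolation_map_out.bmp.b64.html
<image width="64" height="64" href="data:image/bmp;base64,Qk12CAAAAAAAAHYAAAAoAAAAQAAAAEAAAAABAAQAAAAAAAAIAAATCwAAEwsAABAAAAAAAAAAAAAAABEREQAiIiIAMzMzAERERABVVVUAZmZmAHd3dwCIiIgAmZmZAKqqqgC7u7sAzMzMAN3d3QDu7u4A////AERUVWUyERESMzRWVEREREREREREREREREREREVERERENEREQyEAAAASI1VlVURERERERERERERERERERVRERFUiIyEAEjAAABElZ3iHZUREREREREREREREREREREM0VkIiEAAAJHphABWJqql1REREREREREREREREREREQzNFRDIQAAAVm6QAAnq7qGVEREREREREREREREREREVEM0VEQxEAAVmEVRAAFYqXZUREREREREREREREREVEVVVVREVDMyEkiUJGMAERNodlREREREREREREREREVVVWZ4dUQzNEVmd0ETQgFFVEZ2ZUREREREREREREREREVVZ5qWQyJFZnd2IRIyE1ZmVnh3VERERERERERERERERFZ3iZdURFZnd2MQAjMjRDRGiZh0REREREREREREREREVnZniHVWZ4iHQQAANDMyIjRomYZEREREREREREZVVERWd2V4h4iIh2QQAAAUMzIiM1eIdlREREREREREZ2ZlRDNGd4mWZlQyEAEQAAI0QzM0VndmZUREREREREV3d3ZUIRN6qqAAAAAAEzEAABNERFVmVmZ3VEREREREVVQzNEQxATVnoAAAAAEhEQAAARIkZ2Q0aJh2VERERERUQiIjNEIRAAAwAAERIxAAAAAQAAFFQhFImYd2VEREREQyNFVURDIQAAIhASQxABAAABAAASIQATVoiIh2VERERERFd3ZmQyEACGIAAQAAEREREhIkQhASM0Vnd3ZURERERWd2ZmZTIiNmQxAAAAAUVDIhEkZSIjIRIiNEVmZERmVXiIeIh2QiJGE0QgAAATZ2UxAAEQAjMgAAAAEkVlRXiIiavd3KhTERECVTEAE0RDRDEAAAABIRAAAAAAEjRGiru83v//2WQhERI0MzNFVCEBIRAAAAABIhABEiIRE2m+///+3dynUzIiERESNFVCEAAREQAAAAI0MiI0RERGnf///9pkMyIjQzIREAABEiEQABIiEAAAI0IjREREVXm9/9uYYyEAARNEMgABAAAAERESIiIhAAAjITRERXiJrMzLmHVFVBESM0VDAAAAAAAAASIzMiIRASIjREV4mr3v7LzN3MuVMiI0ZlQQAAAAAAABIzMzMiESESRWd4m97//rh4re64VDIkZ3ZTEAAAAAABIjMzMzIjMRR3eJrN7/6mIAE2mXVEREVlVVIxAAAAASIiMzMzNFVCNXd5vN3dtzEAACREREVWZUIREBQxEAASMyIzM0RWZTRWd2eaqZhkMhACRERnZWVDERAAAkQyIjMzMjMzREQyNoiahDREVUREMjRVVoh2dkIRIiAAEREjMzMyIjMzIiNpq83HQzREQzQzRVVXeImpdDMzMAAAAAASMzRFQzRFZ5rMzKmXQyIzIzRFRFZ3iYdlQzNAAAAREAARNEVVVmirzNt1V6tzEBIjNFRDRWZnZVVEM0ACV3d3UyMzM0REWL3u2UE3nMhCIzNWZUM0VVVmZURDMTl2VmeIh1REQzNpvN63VVVpvLqHZWd3ZEMzRWd2VEM0h1VVVVZmVURERYqqu4ealkR6qYdlVmZmQiNFeHZUREdlVVVVVERWVERWiqqGaamHQiRnZmVDRFUxE0Z3ZURERlVVVVRERFVVRFeIh2NHdmZCACRndkMiIzIjRUIzRERHZVRERERFVFVEVVQhERJFVDIQATZ3UxERERERAAI0REdlQzRERVVURERDIQAAEjVUMiEREjMyERAAAAAAATRER2QzREVVRERERDIQABEjNEMRIiEQAAAAAAAAAAACNERGVDRVVVVUREREMgABIjIjMQAREQAAAAAAAAAAABNEREZUVmZlVVVERERCEAESMgEiEAAAAAAAAAAAAAABNERERVZ3dlVERERERDMhERARABIhAAAAAAAAAAAAASIzRERFV3h2VUREREREMyIiEAAAEkQgAAAAAAAAAAEjMzMzREVWZlQzNFVVVEQzIjMhAAAkVmZCEAAAAAAAE0RFVUMzN3dlQzNFZVVURDMyIhEAAEVFZlQxAAAAAAAAIzREREQ6qYdlVVZlVVREMzIhERAUZlRDIiIQAAAAAAACEBNEVVmqmYh3dmZVVEREMzNFaKhCIyIiIhEAAAAAAAIQE0RWZ4mZmZmHZmZlVUREVnmqcgABIRAAERAAAAAAAjECNVZmZ4q8u5mHd3iId1Voq5UQAAEQAAABERASIAACMhEkVWVVeb3dy6iJq83KiImYYgAAAAAAABEREkVTEQASERI0VlVFes3cupq83sq7uWMiIlZCARABEREjMyIRABIiERJGVDRWmruqms3Lmt7sggE2moZCEQEAESIQAAAAEiIiIiVERWZmZ4mrzcqs7+yEI1d2VCEREREREQAAAAEREiIyFVVWdkM1ebvMqLzbcxNndTIhESIiIiIhAAERERERASIFVFZ1M0Zoqql3qnIAAnhSEAABIiIyIiEQEiIzNEQhAAVUVlRERWm4VEZ0EAATVCEAERIiIzMzMiIiNFVVZ2MABDM0RFVovdp0RTEAACMhEQESIjMzNERDMzNERVRFZ2IUQzRWes7//smHVTMyEQAAESIzNERERERERERERDRGiYRWiazv/9u8y6hlQzIAAAARIjM0RERERERFREREM0RFeZvM3v7bdEVWUyERIyAAABEiIzRERERERERERERERERXeIiIiHVDMyIiIkRWZCIiIiMzRERERERERERERERERE"/>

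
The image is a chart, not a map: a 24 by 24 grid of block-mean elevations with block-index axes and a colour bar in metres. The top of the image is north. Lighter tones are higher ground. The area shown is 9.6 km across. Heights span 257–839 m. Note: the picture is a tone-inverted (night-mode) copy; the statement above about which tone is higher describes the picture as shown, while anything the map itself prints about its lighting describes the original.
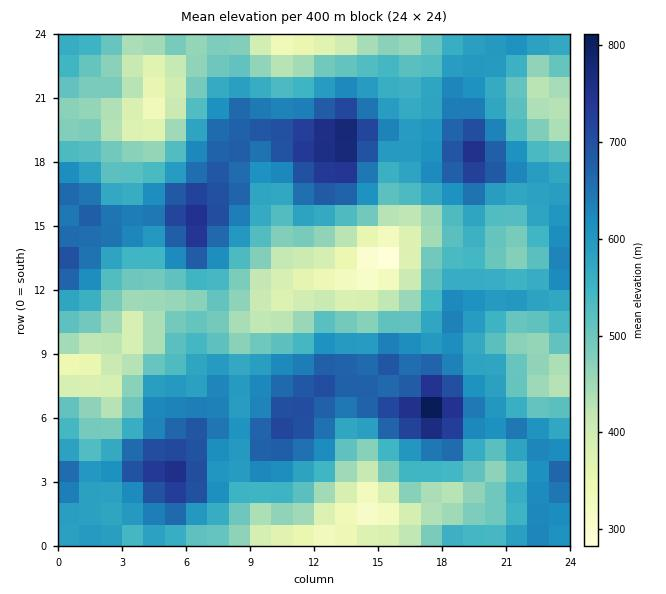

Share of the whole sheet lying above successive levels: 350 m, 96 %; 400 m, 91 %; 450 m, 82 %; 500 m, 69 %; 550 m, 54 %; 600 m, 36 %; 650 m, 19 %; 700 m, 8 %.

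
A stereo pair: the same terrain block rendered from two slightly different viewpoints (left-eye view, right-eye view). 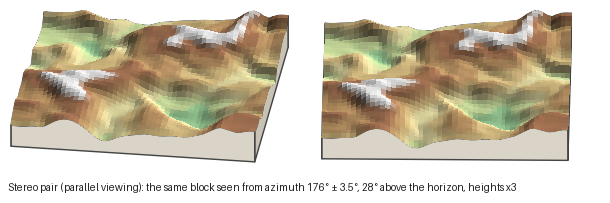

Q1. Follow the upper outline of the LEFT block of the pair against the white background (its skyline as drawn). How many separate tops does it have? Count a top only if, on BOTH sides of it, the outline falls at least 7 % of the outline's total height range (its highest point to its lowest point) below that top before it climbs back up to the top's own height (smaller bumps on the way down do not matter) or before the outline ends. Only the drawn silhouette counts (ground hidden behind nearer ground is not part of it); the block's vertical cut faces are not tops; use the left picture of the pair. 2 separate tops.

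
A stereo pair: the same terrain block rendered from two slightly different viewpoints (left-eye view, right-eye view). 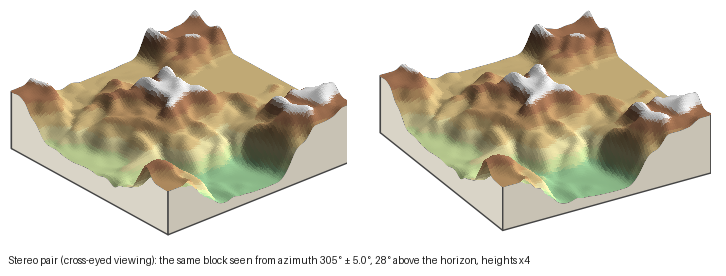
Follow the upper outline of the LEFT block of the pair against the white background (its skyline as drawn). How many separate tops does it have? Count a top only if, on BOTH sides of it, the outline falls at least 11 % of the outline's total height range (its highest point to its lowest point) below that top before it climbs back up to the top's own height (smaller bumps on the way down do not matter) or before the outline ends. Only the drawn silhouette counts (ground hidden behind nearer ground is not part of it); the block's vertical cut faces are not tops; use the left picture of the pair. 2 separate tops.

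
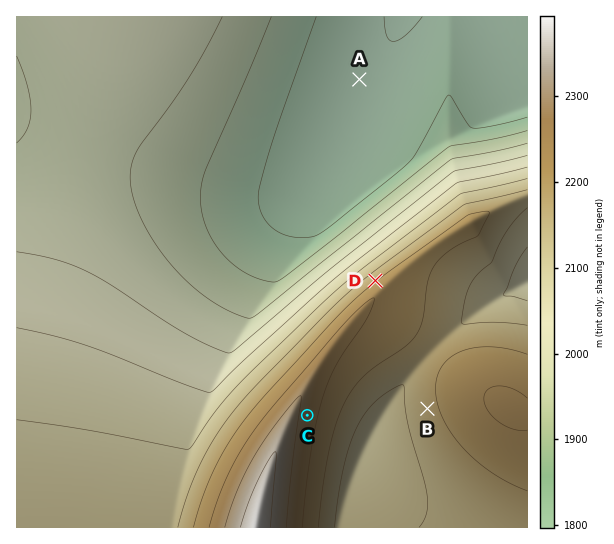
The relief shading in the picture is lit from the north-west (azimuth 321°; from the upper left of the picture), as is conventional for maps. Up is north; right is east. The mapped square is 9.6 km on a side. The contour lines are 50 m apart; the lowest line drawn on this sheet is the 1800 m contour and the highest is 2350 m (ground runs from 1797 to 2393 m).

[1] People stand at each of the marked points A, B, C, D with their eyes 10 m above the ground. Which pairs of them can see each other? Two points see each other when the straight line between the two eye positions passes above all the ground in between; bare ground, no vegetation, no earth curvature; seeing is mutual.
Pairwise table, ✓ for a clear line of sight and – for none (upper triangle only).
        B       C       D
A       –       –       ✓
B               ✓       –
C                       –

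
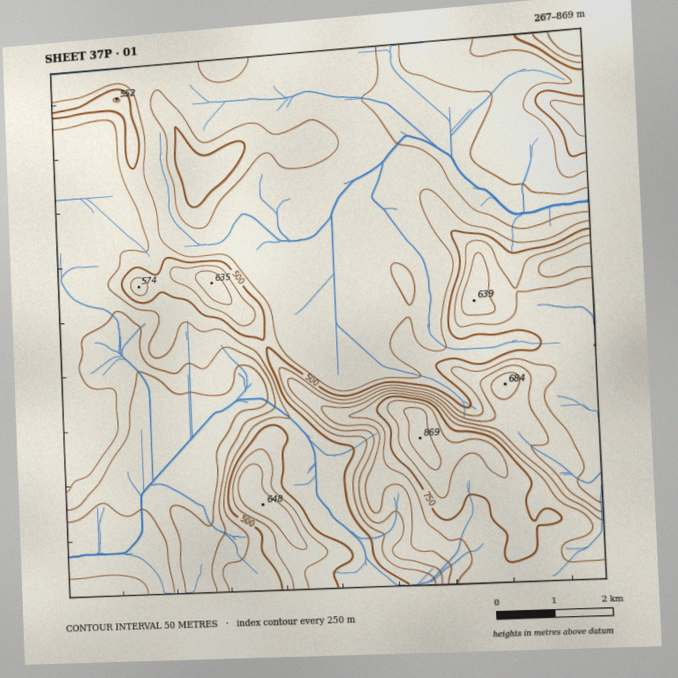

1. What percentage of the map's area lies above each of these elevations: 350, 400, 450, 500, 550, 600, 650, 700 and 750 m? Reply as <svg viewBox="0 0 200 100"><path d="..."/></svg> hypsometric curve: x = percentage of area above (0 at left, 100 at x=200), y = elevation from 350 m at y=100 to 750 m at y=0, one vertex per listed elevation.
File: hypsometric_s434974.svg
<svg viewBox="0 0 200 100"><path d="M182 100l-18-12-73-13-29-13-21-12-12-12-9-13-5-13-7-12"/></svg>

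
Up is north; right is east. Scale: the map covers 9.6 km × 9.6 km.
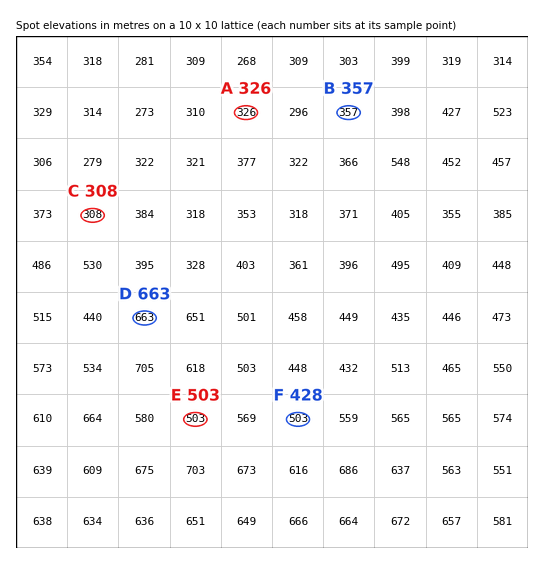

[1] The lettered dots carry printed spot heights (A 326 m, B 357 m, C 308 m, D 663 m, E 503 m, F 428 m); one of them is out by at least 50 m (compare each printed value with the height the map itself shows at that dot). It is F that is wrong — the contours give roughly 503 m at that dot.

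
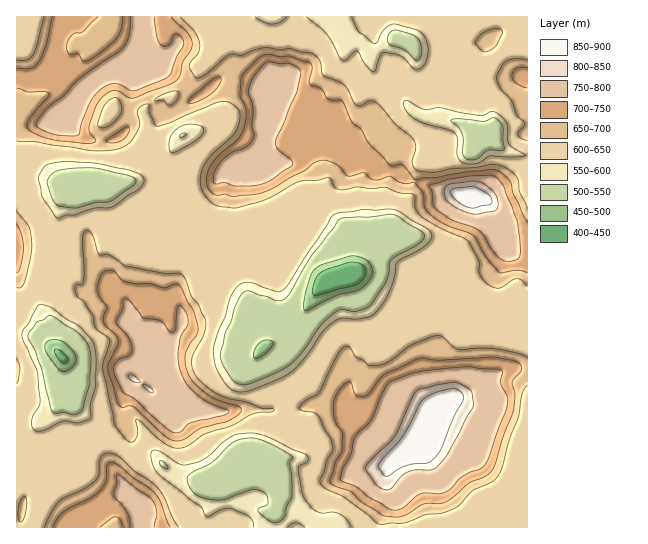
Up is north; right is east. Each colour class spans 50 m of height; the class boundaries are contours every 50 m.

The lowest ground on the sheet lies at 400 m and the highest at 870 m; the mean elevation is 660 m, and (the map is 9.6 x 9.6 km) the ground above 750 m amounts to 14.1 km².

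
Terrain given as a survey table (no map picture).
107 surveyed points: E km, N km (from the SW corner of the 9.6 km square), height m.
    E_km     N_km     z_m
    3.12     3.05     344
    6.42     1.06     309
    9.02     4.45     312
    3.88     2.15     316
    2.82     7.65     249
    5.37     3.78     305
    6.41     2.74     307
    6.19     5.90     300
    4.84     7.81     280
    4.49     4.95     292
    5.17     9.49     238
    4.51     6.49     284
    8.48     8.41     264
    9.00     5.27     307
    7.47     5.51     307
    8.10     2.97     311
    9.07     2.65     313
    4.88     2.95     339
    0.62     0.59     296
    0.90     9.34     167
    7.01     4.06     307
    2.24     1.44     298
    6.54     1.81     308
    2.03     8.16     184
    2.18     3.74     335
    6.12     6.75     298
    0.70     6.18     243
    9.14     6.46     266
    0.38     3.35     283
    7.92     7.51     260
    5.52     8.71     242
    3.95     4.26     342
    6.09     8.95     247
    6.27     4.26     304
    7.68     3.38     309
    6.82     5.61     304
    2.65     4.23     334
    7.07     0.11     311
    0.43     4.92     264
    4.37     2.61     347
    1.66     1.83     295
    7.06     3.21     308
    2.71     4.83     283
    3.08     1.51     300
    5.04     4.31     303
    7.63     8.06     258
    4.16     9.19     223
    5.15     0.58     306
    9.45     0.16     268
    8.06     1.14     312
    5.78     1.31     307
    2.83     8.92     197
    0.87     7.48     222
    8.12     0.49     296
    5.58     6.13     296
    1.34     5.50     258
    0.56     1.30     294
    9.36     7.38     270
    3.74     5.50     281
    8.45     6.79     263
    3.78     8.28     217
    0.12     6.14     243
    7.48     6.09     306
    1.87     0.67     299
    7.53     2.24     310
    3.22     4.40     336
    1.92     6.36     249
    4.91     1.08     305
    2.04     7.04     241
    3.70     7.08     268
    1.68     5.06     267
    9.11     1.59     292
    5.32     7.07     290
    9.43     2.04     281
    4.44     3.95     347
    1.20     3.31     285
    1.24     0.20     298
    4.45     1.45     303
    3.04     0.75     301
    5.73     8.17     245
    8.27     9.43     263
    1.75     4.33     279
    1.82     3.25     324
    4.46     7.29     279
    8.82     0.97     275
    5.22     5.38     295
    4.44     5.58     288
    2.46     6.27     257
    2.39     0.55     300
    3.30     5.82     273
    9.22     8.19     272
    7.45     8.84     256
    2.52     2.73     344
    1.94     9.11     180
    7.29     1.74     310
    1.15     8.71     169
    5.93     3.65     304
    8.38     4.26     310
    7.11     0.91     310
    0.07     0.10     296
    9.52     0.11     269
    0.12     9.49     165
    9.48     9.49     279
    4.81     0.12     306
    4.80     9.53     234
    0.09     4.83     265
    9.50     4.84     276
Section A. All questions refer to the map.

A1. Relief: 163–351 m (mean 281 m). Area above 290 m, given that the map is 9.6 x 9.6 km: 49.3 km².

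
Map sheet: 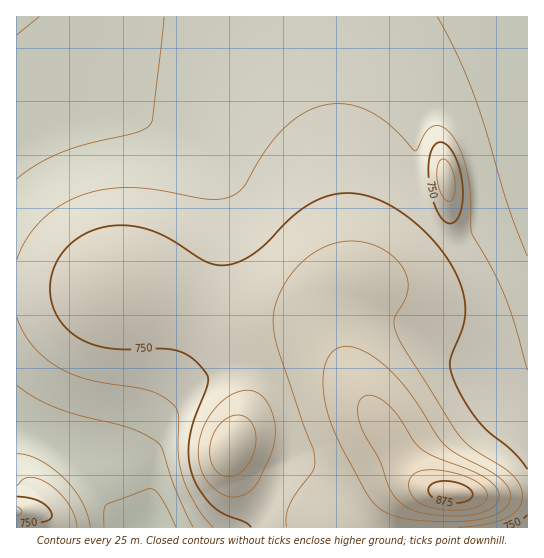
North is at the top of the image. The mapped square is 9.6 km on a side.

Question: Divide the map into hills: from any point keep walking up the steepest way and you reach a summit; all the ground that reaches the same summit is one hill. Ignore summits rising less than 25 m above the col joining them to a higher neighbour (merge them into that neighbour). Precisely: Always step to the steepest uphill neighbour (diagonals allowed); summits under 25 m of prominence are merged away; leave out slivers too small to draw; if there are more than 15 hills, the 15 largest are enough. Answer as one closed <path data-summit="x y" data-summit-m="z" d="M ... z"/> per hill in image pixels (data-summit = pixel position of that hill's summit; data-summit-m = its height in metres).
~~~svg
<path data-summit="451 493" data-summit-m="889" d="M527 16l-510 0-1 413 31 14 22 14 23 25 30 46 27 0 0-19-12-38 0-12 11-25 17-24 36-33 24-10 24 0 16 8 15 22 8 25 1 27-18 46-25 33 281 0 1-315-25 7-34 19-18 0-16-14-8-14-8-22-4-24 0-22 2-14 7-15 10-10 45-21 49-12z"/><path data-summit="231 447" data-summit-m="821" d="M241 365l-22 3-18 9-36 33-17 24-11 25 0 12 11 31 2 26 95 0 16-18 10-15 17-40 0-33-8-25-9-16-10-9z"/><path data-summit="446 179" data-summit-m="788" d="M527 72l-30 5-35 12-28 15-14 17-5 22 0 22 4 24 10 28 6 8 16 14 18 0 34-19 25-9z"/><path data-summit="17 511" data-summit-m="779" d="M17 429l0 99 104-1-29-45-23-25-22-14z"/>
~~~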